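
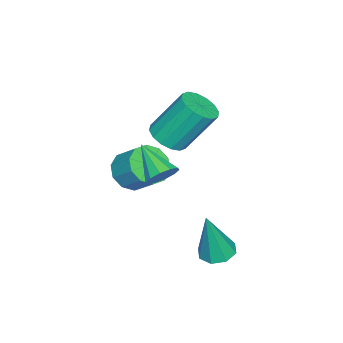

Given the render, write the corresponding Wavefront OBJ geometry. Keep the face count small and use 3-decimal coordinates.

v -1.17 0.01 -0.673
v -0.457 0.446 -0.758
v -0.916 1.545 1.007
v -1.63 1.11 1.093
v -0.755 0.674 -0.978
v -1.215 1.773 0.788
v -1.164 0.724 -1.116
v -1.624 1.823 0.65
v -1.575 0.583 -1.135
v -2.035 1.683 0.631
v -1.878 0.289 -1.03
v -2.337 1.388 0.735
v -1.99 -0.08 -0.83
v -2.45 1.019 0.936
v -1.884 -0.425 -0.587
v -2.343 0.674 1.178
v -1.585 -0.653 -0.368
v -2.045 0.446 1.398
v -1.176 -0.703 -0.23
v -1.636 0.396 1.536
v -0.765 -0.563 -0.211
v -1.225 0.537 1.555
v -0.463 -0.268 -0.315
v -0.922 0.831 1.45
v -0.35 0.101 -0.516
v -0.81 1.2 1.25
v 1.545 1.024 -0.732
v 2.007 1.132 -0.231
v 0.835 -0.144 0.172
v 1.674 1.389 -0.161
v 1.292 1.506 -0.309
v 1.006 1.44 -0.618
v 0.927 1.215 -0.972
v 1.083 0.917 -1.234
v 1.416 0.66 -1.304
v 1.798 0.542 -1.156
v 2.084 0.609 -0.847
v 2.164 0.834 -0.493
v -1.401 -1.624 -3.25
v -0.839 -1.227 -3.875
v -0.537 -0.3 -3.016
v -1.099 -0.696 -2.39
v -1.363 -0.999 -3.938
v -1.06 -0.072 -3.078
v -1.901 -1.01 -3.737
v -1.599 -0.082 -2.878
v -2.249 -1.255 -3.35
v -1.947 -0.327 -2.491
v -2.272 -1.641 -2.925
v -1.97 -0.713 -2.066
v -1.963 -2.02 -2.624
v -1.661 -1.093 -1.765
v -1.44 -2.248 -2.562
v -1.137 -1.321 -1.702
v -0.901 -2.238 -2.762
v -0.599 -1.31 -1.903
v -0.553 -1.993 -3.149
v -0.251 -1.065 -2.29
v -0.53 -1.607 -3.574
v -0.228 -0.679 -2.715
v 1.527 3.157 -4.194
v 2.236 3.218 -4.356
v 2.033 2.923 -2.066
v 1.999 3.711 -4.245
v 1.486 3.88 -4.105
v 0.996 3.626 -4.016
v 0.818 3.097 -4.032
v 1.054 2.603 -4.143
v 1.568 2.434 -4.283
v 2.057 2.688 -4.372
f 2 1 5
f 2 5 3
f 3 5 6
f 3 6 4
f 5 1 7
f 5 7 6
f 6 7 8
f 6 8 4
f 7 1 9
f 7 9 8
f 8 9 10
f 8 10 4
f 9 1 11
f 9 11 10
f 10 11 12
f 10 12 4
f 11 1 13
f 11 13 12
f 12 13 14
f 12 14 4
f 13 1 15
f 13 15 14
f 14 15 16
f 14 16 4
f 15 1 17
f 15 17 16
f 16 17 18
f 16 18 4
f 17 1 19
f 17 19 18
f 18 19 20
f 18 20 4
f 19 1 21
f 19 21 20
f 20 21 22
f 20 22 4
f 21 1 23
f 21 23 22
f 22 23 24
f 22 24 4
f 23 1 25
f 23 25 24
f 24 25 26
f 24 26 4
f 25 1 2
f 25 2 26
f 26 2 3
f 26 3 4
f 28 27 30
f 28 30 29
f 30 27 31
f 30 31 29
f 31 27 32
f 31 32 29
f 32 27 33
f 32 33 29
f 33 27 34
f 33 34 29
f 34 27 35
f 34 35 29
f 35 27 36
f 35 36 29
f 36 27 37
f 36 37 29
f 37 27 38
f 37 38 29
f 38 27 28
f 38 28 29
f 40 39 43
f 40 43 41
f 41 43 44
f 41 44 42
f 43 39 45
f 43 45 44
f 44 45 46
f 44 46 42
f 45 39 47
f 45 47 46
f 46 47 48
f 46 48 42
f 47 39 49
f 47 49 48
f 48 49 50
f 48 50 42
f 49 39 51
f 49 51 50
f 50 51 52
f 50 52 42
f 51 39 53
f 51 53 52
f 52 53 54
f 52 54 42
f 53 39 55
f 53 55 54
f 54 55 56
f 54 56 42
f 55 39 57
f 55 57 56
f 56 57 58
f 56 58 42
f 57 39 59
f 57 59 58
f 58 59 60
f 58 60 42
f 59 39 40
f 59 40 60
f 60 40 41
f 60 41 42
f 62 61 64
f 62 64 63
f 64 61 65
f 64 65 63
f 65 61 66
f 65 66 63
f 66 61 67
f 66 67 63
f 67 61 68
f 67 68 63
f 68 61 69
f 68 69 63
f 69 61 70
f 69 70 63
f 70 61 62
f 70 62 63



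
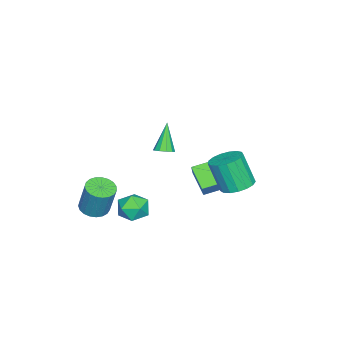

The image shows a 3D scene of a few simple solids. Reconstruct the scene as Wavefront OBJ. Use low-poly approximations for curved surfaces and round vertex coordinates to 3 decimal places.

v -0.392 0.425 -3.824
v -1.375 -0.513 -3.099
v -1.583 2.065 -3.315
v -2.565 1.127 -2.59
v 0.105 0.533 -3.01
v -0.877 -0.405 -2.285
v -1.085 2.173 -2.501
v -2.068 1.235 -1.776
v 1.706 -0.839 0.478
v 2.061 -1.19 0.656
v 0.814 -1.021 1.902
v 2.156 -0.892 0.753
v 2.079 -0.573 0.746
v 1.859 -0.357 0.636
v 1.581 -0.324 0.466
v 1.351 -0.488 0.3
v 1.256 -0.786 0.203
v 1.333 -1.104 0.211
v 1.553 -1.321 0.321
v 1.831 -1.354 0.491
v 1.108 2.716 -1.504
v 2.005 2.649 -1.459
v 1.868 1.956 0.229
v 0.972 2.024 0.184
v 1.923 3.043 -1.304
v 1.786 2.35 0.384
v 1.655 3.361 -1.195
v 1.518 2.669 0.493
v 1.261 3.532 -1.157
v 1.124 2.84 0.531
v 0.833 3.517 -1.198
v 0.696 2.824 0.49
v 0.467 3.317 -1.31
v 0.331 2.625 0.379
v 0.249 2.98 -1.465
v 0.112 2.288 0.223
v 0.227 2.583 -1.63
v 0.091 1.89 0.058
v 0.408 2.216 -1.766
v 0.271 1.524 -0.078
v 0.748 1.964 -1.842
v 0.612 1.271 -0.154
v 1.172 1.884 -1.84
v 1.035 1.191 -0.152
v 1.58 1.995 -1.762
v 1.444 1.302 -0.074
v 1.881 2.271 -1.624
v 1.744 1.578 0.064
v 2.683 -1.276 -3.652
v 3.17 -1.505 -2.912
v 2.15 -2.655 -3.728
v 2.637 -2.884 -2.988
v 1.928 -2.311 -2.91
v 2.258 -1.459 -2.863
v 3.062 -2.701 -3.777
v 3.392 -1.849 -3.73
v 3.404 -2.386 -2.989
v 2.703 -2.145 -2.454
v 2.617 -2.015 -4.186
v 1.916 -1.774 -3.651
v 3.297 -3.859 -3.3
v 4.058 -3.765 -3.443
v 4.324 -3.268 -1.702
v 3.563 -3.361 -1.56
v 3.941 -3.471 -3.51
v 4.206 -2.973 -1.769
v 3.712 -3.243 -3.54
v 3.977 -2.745 -1.799
v 3.411 -3.122 -3.529
v 3.677 -2.624 -1.788
v 3.091 -3.128 -3.478
v 3.356 -2.63 -1.737
v 2.806 -3.26 -3.397
v 3.072 -2.763 -1.656
v 2.607 -3.497 -3.299
v 2.872 -2.999 -1.558
v 2.526 -3.795 -3.201
v 2.792 -3.298 -1.46
v 2.579 -4.105 -3.121
v 2.845 -3.607 -1.38
v 2.757 -4.372 -3.071
v 3.022 -3.874 -1.33
v 3.027 -4.55 -3.062
v 3.293 -4.053 -1.321
v 3.345 -4.609 -3.093
v 3.61 -4.112 -1.352
v 3.654 -4.538 -3.161
v 3.919 -4.041 -1.42
v 3.901 -4.35 -3.252
v 4.167 -3.852 -1.511
v 4.045 -4.076 -3.352
v 4.31 -3.579 -1.611
f 2 4 1
f 5 2 1
f 1 4 3
f 3 5 1
f 2 8 4
f 6 2 5
f 6 8 2
f 4 8 3
f 7 5 3
f 3 8 7
f 7 6 5
f 8 6 7
f 10 9 12
f 10 12 11
f 12 9 13
f 12 13 11
f 13 9 14
f 13 14 11
f 14 9 15
f 14 15 11
f 15 9 16
f 15 16 11
f 16 9 17
f 16 17 11
f 17 9 18
f 17 18 11
f 18 9 19
f 18 19 11
f 19 9 20
f 19 20 11
f 20 9 10
f 20 10 11
f 22 21 25
f 22 25 23
f 23 25 26
f 23 26 24
f 25 21 27
f 25 27 26
f 26 27 28
f 26 28 24
f 27 21 29
f 27 29 28
f 28 29 30
f 28 30 24
f 29 21 31
f 29 31 30
f 30 31 32
f 30 32 24
f 31 21 33
f 31 33 32
f 32 33 34
f 32 34 24
f 33 21 35
f 33 35 34
f 34 35 36
f 34 36 24
f 35 21 37
f 35 37 36
f 36 37 38
f 36 38 24
f 37 21 39
f 37 39 38
f 38 39 40
f 38 40 24
f 39 21 41
f 39 41 40
f 40 41 42
f 40 42 24
f 41 21 43
f 41 43 42
f 42 43 44
f 42 44 24
f 43 21 45
f 43 45 44
f 44 45 46
f 44 46 24
f 45 21 47
f 45 47 46
f 46 47 48
f 46 48 24
f 47 21 22
f 47 22 48
f 48 22 23
f 48 23 24
f 49 60 54
f 49 54 50
f 49 50 56
f 49 56 59
f 49 59 60
f 50 54 58
f 54 60 53
f 60 59 51
f 59 56 55
f 56 50 57
f 52 58 53
f 52 53 51
f 52 51 55
f 52 55 57
f 52 57 58
f 53 58 54
f 51 53 60
f 55 51 59
f 57 55 56
f 58 57 50
f 62 61 65
f 62 65 63
f 63 65 66
f 63 66 64
f 65 61 67
f 65 67 66
f 66 67 68
f 66 68 64
f 67 61 69
f 67 69 68
f 68 69 70
f 68 70 64
f 69 61 71
f 69 71 70
f 70 71 72
f 70 72 64
f 71 61 73
f 71 73 72
f 72 73 74
f 72 74 64
f 73 61 75
f 73 75 74
f 74 75 76
f 74 76 64
f 75 61 77
f 75 77 76
f 76 77 78
f 76 78 64
f 77 61 79
f 77 79 78
f 78 79 80
f 78 80 64
f 79 61 81
f 79 81 80
f 80 81 82
f 80 82 64
f 81 61 83
f 81 83 82
f 82 83 84
f 82 84 64
f 83 61 85
f 83 85 84
f 84 85 86
f 84 86 64
f 85 61 87
f 85 87 86
f 86 87 88
f 86 88 64
f 87 61 89
f 87 89 88
f 88 89 90
f 88 90 64
f 89 61 91
f 89 91 90
f 90 91 92
f 90 92 64
f 91 61 62
f 91 62 92
f 92 62 63
f 92 63 64



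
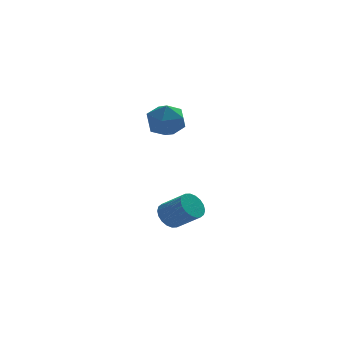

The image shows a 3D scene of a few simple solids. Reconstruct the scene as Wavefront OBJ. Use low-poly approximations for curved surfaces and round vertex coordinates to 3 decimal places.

v -2.832 -0.761 -2.085
v -2.616 -1.083 -2.594
v -1.872 -1.801 -1.824
v -2.088 -1.479 -1.315
v -2.431 -0.867 -2.572
v -1.687 -1.586 -1.802
v -2.326 -0.631 -2.454
v -1.581 -1.349 -1.684
v -2.32 -0.42 -2.262
v -1.576 -1.139 -1.492
v -2.416 -0.277 -2.036
v -1.672 -0.995 -1.266
v -2.595 -0.229 -1.819
v -1.85 -0.948 -1.049
v -2.82 -0.287 -1.655
v -2.076 -1.006 -0.885
v -3.048 -0.439 -1.576
v -2.304 -1.157 -0.806
v -3.233 -0.654 -1.598
v -2.489 -1.373 -0.828
v -3.339 -0.891 -1.716
v -2.594 -1.609 -0.946
v -3.344 -1.101 -1.908
v -2.6 -1.82 -1.138
v -3.248 -1.245 -2.134
v -2.504 -1.963 -1.364
v -3.07 -1.292 -2.351
v -2.325 -2.011 -1.581
v -2.844 -1.234 -2.515
v -2.1 -1.953 -1.745
v -2.607 0.038 2.69
v -2.282 -0.407 3.367
v -3.598 -0.953 2.513
v -3.273 -1.398 3.19
v -3.675 -0.634 3.322
v -3.063 -0.022 3.431
v -2.817 -1.338 2.449
v -2.205 -0.726 2.558
v -2.412 -1.257 3.218
v -2.943 -0.823 3.758
v -2.937 -0.537 2.122
v -3.468 -0.103 2.662
f 2 1 5
f 2 5 3
f 3 5 6
f 3 6 4
f 5 1 7
f 5 7 6
f 6 7 8
f 6 8 4
f 7 1 9
f 7 9 8
f 8 9 10
f 8 10 4
f 9 1 11
f 9 11 10
f 10 11 12
f 10 12 4
f 11 1 13
f 11 13 12
f 12 13 14
f 12 14 4
f 13 1 15
f 13 15 14
f 14 15 16
f 14 16 4
f 15 1 17
f 15 17 16
f 16 17 18
f 16 18 4
f 17 1 19
f 17 19 18
f 18 19 20
f 18 20 4
f 19 1 21
f 19 21 20
f 20 21 22
f 20 22 4
f 21 1 23
f 21 23 22
f 22 23 24
f 22 24 4
f 23 1 25
f 23 25 24
f 24 25 26
f 24 26 4
f 25 1 27
f 25 27 26
f 26 27 28
f 26 28 4
f 27 1 29
f 27 29 28
f 28 29 30
f 28 30 4
f 29 1 2
f 29 2 30
f 30 2 3
f 30 3 4
f 31 42 36
f 31 36 32
f 31 32 38
f 31 38 41
f 31 41 42
f 32 36 40
f 36 42 35
f 42 41 33
f 41 38 37
f 38 32 39
f 34 40 35
f 34 35 33
f 34 33 37
f 34 37 39
f 34 39 40
f 35 40 36
f 33 35 42
f 37 33 41
f 39 37 38
f 40 39 32



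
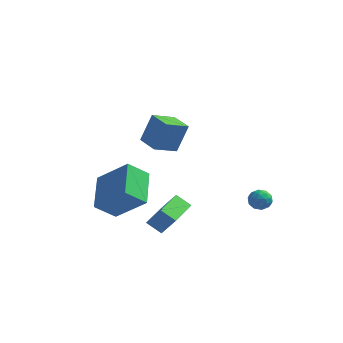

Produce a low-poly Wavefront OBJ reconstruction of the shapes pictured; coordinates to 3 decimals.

v -3.207 -0.023 2.909
v -2.772 0.354 4.455
v -2.526 1.028 2.461
v -2.091 1.405 4.007
v -2.169 -0.745 2.793
v -1.734 -0.368 4.339
v -1.488 0.306 2.345
v -1.053 0.683 3.891
v -1.756 -2.538 -1.107
v -1.038 -2.547 -0.134
v -1.829 -0.601 -1.036
v -1.111 -0.61 -0.062
v -1.009 -2.49 -1.658
v -0.291 -2.499 -0.684
v -1.082 -0.553 -1.586
v -0.364 -0.562 -0.613
v -3.153 -1.831 0.223
v -3.839 -0.079 1.22
v -4.824 -1.728 -1.109
v -5.511 0.024 -0.112
v -2.409 -1.044 -0.648
v -3.096 0.708 0.349
v -4.081 -0.941 -1.98
v -4.767 0.811 -0.983
v 1.669 3.358 -1.669
v 2.023 3.298 -1.138
v 1.457 2.342 -1.642
v 1.811 2.282 -1.111
v 1.255 2.602 -1.091
v 1.386 3.229 -1.108
v 2.094 2.411 -1.672
v 2.225 3.038 -1.689
v 2.286 2.712 -1.14
v 1.768 2.83 -0.781
v 1.712 2.81 -1.999
v 1.194 2.928 -1.64
v 1.865 3.417 -1.406
v 1.615 2.223 -1.374
v 1.288 2.411 -1.363
v 1.497 2.375 -1.05
v 1.49 3.377 -1.388
v 1.699 3.341 -1.076
v 1.247 2.932 -1.049
v 1.781 2.299 -1.704
v 1.99 2.263 -1.392
v 1.983 3.265 -1.73
v 2.192 3.229 -1.417
v 2.233 2.708 -1.731
v 2.227 3.038 -1.095
v 2.103 2.441 -1.079
v 2.269 2.516 -1.409
v 2.346 2.885 -1.418
v 1.923 3.107 -0.884
v 1.798 2.51 -0.868
v 1.471 2.698 -0.856
v 1.548 3.067 -0.866
v 2.077 2.763 -0.885
v 1.682 3.13 -1.912
v 1.557 2.533 -1.896
v 1.932 2.573 -1.914
v 2.009 2.942 -1.924
v 1.377 3.199 -1.701
v 1.253 2.602 -1.685
v 1.134 2.755 -1.362
v 1.211 3.124 -1.371
v 1.403 2.877 -1.895
f 2 4 1
f 5 2 1
f 1 4 3
f 3 5 1
f 2 8 4
f 6 2 5
f 6 8 2
f 4 8 3
f 7 5 3
f 3 8 7
f 7 6 5
f 8 6 7
f 10 12 9
f 13 10 9
f 9 12 11
f 11 13 9
f 10 16 12
f 14 10 13
f 14 16 10
f 12 16 11
f 15 13 11
f 11 16 15
f 15 14 13
f 16 14 15
f 18 20 17
f 21 18 17
f 17 20 19
f 19 21 17
f 18 24 20
f 22 18 21
f 22 24 18
f 20 24 19
f 23 21 19
f 19 24 23
f 23 22 21
f 24 22 23
f 25 62 41
f 62 36 65
f 41 65 30
f 62 65 41
f 25 41 37
f 41 30 42
f 37 42 26
f 41 42 37
f 25 37 46
f 37 26 47
f 46 47 32
f 37 47 46
f 25 46 58
f 46 32 61
f 58 61 35
f 46 61 58
f 25 58 62
f 58 35 66
f 62 66 36
f 58 66 62
f 26 42 53
f 42 30 56
f 53 56 34
f 42 56 53
f 30 65 43
f 65 36 64
f 43 64 29
f 65 64 43
f 36 66 63
f 66 35 59
f 63 59 27
f 66 59 63
f 35 61 60
f 61 32 48
f 60 48 31
f 61 48 60
f 32 47 52
f 47 26 49
f 52 49 33
f 47 49 52
f 28 54 40
f 54 34 55
f 40 55 29
f 54 55 40
f 28 40 38
f 40 29 39
f 38 39 27
f 40 39 38
f 28 38 45
f 38 27 44
f 45 44 31
f 38 44 45
f 28 45 50
f 45 31 51
f 50 51 33
f 45 51 50
f 28 50 54
f 50 33 57
f 54 57 34
f 50 57 54
f 29 55 43
f 55 34 56
f 43 56 30
f 55 56 43
f 27 39 63
f 39 29 64
f 63 64 36
f 39 64 63
f 31 44 60
f 44 27 59
f 60 59 35
f 44 59 60
f 33 51 52
f 51 31 48
f 52 48 32
f 51 48 52
f 34 57 53
f 57 33 49
f 53 49 26
f 57 49 53



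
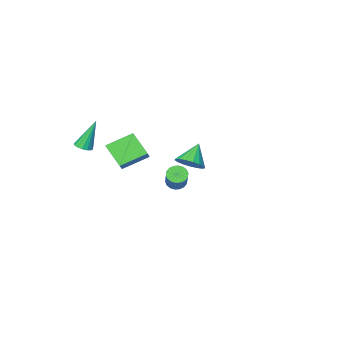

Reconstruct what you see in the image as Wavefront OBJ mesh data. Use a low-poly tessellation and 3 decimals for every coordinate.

v 4.051 -3.812 0.943
v 4.41 -4.116 1.113
v 3.409 -3.628 2.637
v 4.512 -3.879 1.126
v 4.491 -3.624 1.09
v 4.351 -3.419 1.015
v 4.132 -3.319 0.921
v 3.891 -3.351 0.833
v 3.692 -3.507 0.774
v 3.59 -3.745 0.761
v 3.612 -4 0.797
v 3.751 -4.205 0.872
v 3.97 -4.305 0.966
v 4.211 -4.272 1.054
v 2.672 -3.788 0.391
v 1.319 -3.379 1.051
v 2.52 -2.696 -0.596
v 1.167 -2.287 0.064
v 3.233 -3.073 1.096
v 1.88 -2.664 1.756
v 3.081 -1.981 0.109
v 1.728 -1.572 0.769
v 2.587 2.334 0.893
v 3.061 2.249 0.698
v 3.747 3.382 1.872
v 3.273 3.466 2.067
v 2.985 2.427 0.571
v 3.671 3.559 1.745
v 2.829 2.586 0.508
v 3.515 3.719 1.682
v 2.626 2.695 0.521
v 3.312 3.828 1.696
v 2.414 2.733 0.608
v 3.1 3.866 1.782
v 2.237 2.692 0.752
v 2.924 3.825 1.926
v 2.13 2.579 0.923
v 2.816 3.712 2.097
v 2.113 2.418 1.088
v 2.799 3.551 2.262
v 2.189 2.241 1.215
v 2.875 3.373 2.389
v 2.345 2.081 1.278
v 3.031 3.214 2.452
v 2.548 1.972 1.264
v 3.234 3.105 2.439
v 2.76 1.934 1.178
v 3.446 3.067 2.352
v 2.936 1.975 1.034
v 3.623 3.108 2.208
v 3.044 2.088 0.863
v 3.73 3.221 2.037
v -1.77 -3.114 -1.668
v -1.275 -3.768 -1.542
v -2.63 -3.566 -0.632
v -1.128 -3.489 -1.299
v -1.129 -3.125 -1.141
v -1.277 -2.758 -1.104
v -1.538 -2.473 -1.196
v -1.852 -2.334 -1.396
v -2.147 -2.375 -1.659
v -2.356 -2.585 -1.923
v -2.431 -2.916 -2.13
v -2.354 -3.292 -2.23
v -2.144 -3.628 -2.202
v -1.848 -3.846 -2.052
v -1.534 -3.897 -1.813
f 2 1 4
f 2 4 3
f 4 1 5
f 4 5 3
f 5 1 6
f 5 6 3
f 6 1 7
f 6 7 3
f 7 1 8
f 7 8 3
f 8 1 9
f 8 9 3
f 9 1 10
f 9 10 3
f 10 1 11
f 10 11 3
f 11 1 12
f 11 12 3
f 12 1 13
f 12 13 3
f 13 1 14
f 13 14 3
f 14 1 2
f 14 2 3
f 16 18 15
f 19 16 15
f 15 18 17
f 17 19 15
f 16 22 18
f 20 16 19
f 20 22 16
f 18 22 17
f 21 19 17
f 17 22 21
f 21 20 19
f 22 20 21
f 24 23 27
f 24 27 25
f 25 27 28
f 25 28 26
f 27 23 29
f 27 29 28
f 28 29 30
f 28 30 26
f 29 23 31
f 29 31 30
f 30 31 32
f 30 32 26
f 31 23 33
f 31 33 32
f 32 33 34
f 32 34 26
f 33 23 35
f 33 35 34
f 34 35 36
f 34 36 26
f 35 23 37
f 35 37 36
f 36 37 38
f 36 38 26
f 37 23 39
f 37 39 38
f 38 39 40
f 38 40 26
f 39 23 41
f 39 41 40
f 40 41 42
f 40 42 26
f 41 23 43
f 41 43 42
f 42 43 44
f 42 44 26
f 43 23 45
f 43 45 44
f 44 45 46
f 44 46 26
f 45 23 47
f 45 47 46
f 46 47 48
f 46 48 26
f 47 23 49
f 47 49 48
f 48 49 50
f 48 50 26
f 49 23 51
f 49 51 50
f 50 51 52
f 50 52 26
f 51 23 24
f 51 24 52
f 52 24 25
f 52 25 26
f 54 53 56
f 54 56 55
f 56 53 57
f 56 57 55
f 57 53 58
f 57 58 55
f 58 53 59
f 58 59 55
f 59 53 60
f 59 60 55
f 60 53 61
f 60 61 55
f 61 53 62
f 61 62 55
f 62 53 63
f 62 63 55
f 63 53 64
f 63 64 55
f 64 53 65
f 64 65 55
f 65 53 66
f 65 66 55
f 66 53 67
f 66 67 55
f 67 53 54
f 67 54 55



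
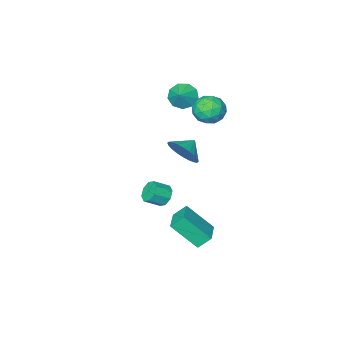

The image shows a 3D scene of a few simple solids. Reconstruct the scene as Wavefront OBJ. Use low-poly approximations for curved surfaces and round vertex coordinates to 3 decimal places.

v -2.007 -1.696 3.281
v -1.691 -1.28 2.573
v -1.333 -1.124 3.919
v -2.16 -0.978 2.797
v -2.558 -1.011 3.248
v -2.698 -1.365 3.714
v -2.514 -1.874 3.978
v -2.093 -2.3 3.916
v -1.632 -2.443 3.557
v -1.346 -2.237 3.069
v -1.369 -1.778 2.68
v -2.301 -2.115 -1.763
v -1.748 -2.359 -0.844
v -3.259 -2.305 -1.237
v -1.806 -1.936 -0.797
v -1.939 -1.541 -0.898
v -2.127 -1.233 -1.13
v -2.342 -1.059 -1.458
v -2.551 -1.046 -1.833
v -2.721 -1.196 -2.197
v -2.828 -1.486 -2.496
v -2.854 -1.871 -2.682
v -2.796 -2.294 -2.729
v -2.663 -2.689 -2.629
v -2.474 -2.997 -2.397
v -2.259 -3.171 -2.068
v -2.051 -3.184 -1.693
v -1.88 -3.034 -1.329
v -1.774 -2.744 -1.031
v -0.254 2.43 -5.11
v 0.741 1.276 -3.636
v -0.872 2.822 -4.386
v 0.123 1.669 -2.911
v 0.717 3.551 -4.889
v 1.712 2.398 -3.414
v 0.099 3.944 -4.164
v 1.094 2.79 -2.69
v -3.699 0.038 2.291
v -2.859 0.09 1.714
v -2.961 -1.07 3.266
v -2.121 -1.018 2.689
v -2.393 -0.222 3.266
v -2.849 0.462 2.663
v -2.971 -1.442 2.317
v -3.427 -0.758 1.714
v -2.409 -0.826 1.73
v -2.052 -0.071 2.317
v -3.768 -0.909 2.663
v -3.411 -0.154 3.25
v -3.344 0.161 1.917
v -2.476 -1.141 3.063
v -2.636 -0.673 3.402
v -2.143 -0.643 3.063
v -3.338 0.38 2.475
v -2.844 0.411 2.136
v -2.571 0.227 3.048
v -2.976 -1.391 2.844
v -2.482 -1.36 2.505
v -3.677 -0.337 1.917
v -3.184 -0.307 1.578
v -3.249 -1.207 1.932
v -2.586 -0.347 1.587
v -2.152 -0.998 2.161
v -2.651 -1.247 1.942
v -2.919 -0.845 1.587
v -2.376 0.097 1.932
v -1.942 -0.555 2.505
v -2.102 -0.087 2.844
v -2.37 0.316 2.49
v -2.111 -0.441 1.941
v -3.878 -0.425 2.475
v -3.444 -1.077 3.048
v -3.45 -1.296 2.49
v -3.718 -0.893 2.136
v -3.668 0.018 2.819
v -3.234 -0.633 3.393
v -2.901 -0.135 3.393
v -3.169 0.267 3.038
v -3.709 -0.539 3.039
v 2.496 3.042 -0.159
v 2.901 3.155 -0.706
v 3.708 2.872 -0.169
v 3.304 2.758 0.379
v 2.848 3.583 -0.402
v 3.655 3.3 0.135
v 2.59 3.694 0.045
v 3.397 3.411 0.582
v 2.277 3.423 0.373
v 3.084 3.14 0.91
v 2.092 2.928 0.389
v 2.899 2.645 0.926
v 2.145 2.5 0.085
v 2.952 2.217 0.622
v 2.403 2.389 -0.362
v 3.21 2.106 0.175
v 2.716 2.66 -0.69
v 3.523 2.377 -0.153
f 2 1 4
f 2 4 3
f 4 1 5
f 4 5 3
f 5 1 6
f 5 6 3
f 6 1 7
f 6 7 3
f 7 1 8
f 7 8 3
f 8 1 9
f 8 9 3
f 9 1 10
f 9 10 3
f 10 1 11
f 10 11 3
f 11 1 2
f 11 2 3
f 13 12 15
f 13 15 14
f 15 12 16
f 15 16 14
f 16 12 17
f 16 17 14
f 17 12 18
f 17 18 14
f 18 12 19
f 18 19 14
f 19 12 20
f 19 20 14
f 20 12 21
f 20 21 14
f 21 12 22
f 21 22 14
f 22 12 23
f 22 23 14
f 23 12 24
f 23 24 14
f 24 12 25
f 24 25 14
f 25 12 26
f 25 26 14
f 26 12 27
f 26 27 14
f 27 12 28
f 27 28 14
f 28 12 29
f 28 29 14
f 29 12 13
f 29 13 14
f 31 33 30
f 34 31 30
f 30 33 32
f 32 34 30
f 31 37 33
f 35 31 34
f 35 37 31
f 33 37 32
f 36 34 32
f 32 37 36
f 36 35 34
f 37 35 36
f 38 75 54
f 75 49 78
f 54 78 43
f 75 78 54
f 38 54 50
f 54 43 55
f 50 55 39
f 54 55 50
f 38 50 59
f 50 39 60
f 59 60 45
f 50 60 59
f 38 59 71
f 59 45 74
f 71 74 48
f 59 74 71
f 38 71 75
f 71 48 79
f 75 79 49
f 71 79 75
f 39 55 66
f 55 43 69
f 66 69 47
f 55 69 66
f 43 78 56
f 78 49 77
f 56 77 42
f 78 77 56
f 49 79 76
f 79 48 72
f 76 72 40
f 79 72 76
f 48 74 73
f 74 45 61
f 73 61 44
f 74 61 73
f 45 60 65
f 60 39 62
f 65 62 46
f 60 62 65
f 41 67 53
f 67 47 68
f 53 68 42
f 67 68 53
f 41 53 51
f 53 42 52
f 51 52 40
f 53 52 51
f 41 51 58
f 51 40 57
f 58 57 44
f 51 57 58
f 41 58 63
f 58 44 64
f 63 64 46
f 58 64 63
f 41 63 67
f 63 46 70
f 67 70 47
f 63 70 67
f 42 68 56
f 68 47 69
f 56 69 43
f 68 69 56
f 40 52 76
f 52 42 77
f 76 77 49
f 52 77 76
f 44 57 73
f 57 40 72
f 73 72 48
f 57 72 73
f 46 64 65
f 64 44 61
f 65 61 45
f 64 61 65
f 47 70 66
f 70 46 62
f 66 62 39
f 70 62 66
f 81 80 84
f 81 84 82
f 82 84 85
f 82 85 83
f 84 80 86
f 84 86 85
f 85 86 87
f 85 87 83
f 86 80 88
f 86 88 87
f 87 88 89
f 87 89 83
f 88 80 90
f 88 90 89
f 89 90 91
f 89 91 83
f 90 80 92
f 90 92 91
f 91 92 93
f 91 93 83
f 92 80 94
f 92 94 93
f 93 94 95
f 93 95 83
f 94 80 96
f 94 96 95
f 95 96 97
f 95 97 83
f 96 80 81
f 96 81 97
f 97 81 82
f 97 82 83



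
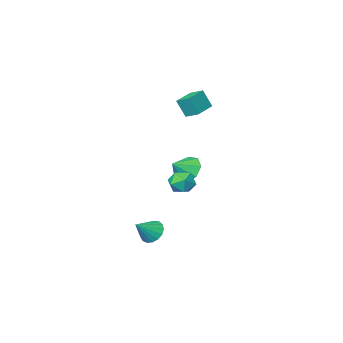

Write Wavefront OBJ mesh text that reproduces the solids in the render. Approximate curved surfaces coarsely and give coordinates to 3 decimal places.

v 0.762 0.576 -3.698
v 1.201 0.821 -4.307
v 1.858 0.744 -2.842
v 1.047 1.139 -4.173
v 0.828 1.328 -3.93
v 0.594 1.345 -3.633
v 0.398 1.186 -3.352
v 0.286 0.887 -3.149
v 0.283 0.517 -3.072
v 0.39 0.16 -3.139
v 0.582 -0.101 -3.333
v 0.815 -0.208 -3.611
v 1.036 -0.134 -3.909
v 1.195 0.102 -4.158
v 1.254 0.446 -4.302
v -0.215 2.21 -0.356
v 0.303 1.736 0.107
v -1.263 1.424 0.013
v -0.745 0.95 0.476
v -0.917 1.739 0.711
v -0.269 2.225 0.484
v -0.691 0.935 -0.364
v -0.043 1.421 -0.591
v 0.009 0.948 0.102
v -0.13 1.445 0.767
v -0.83 1.715 -0.647
v -0.969 2.212 0.018
v -4.471 -3.147 3.169
v -4.106 -3.526 4.293
v -4.775 -2.339 3.54
v -4.41 -2.717 4.664
v -3.23 -2.583 2.956
v -2.865 -2.961 4.08
v -3.534 -1.774 3.327
v -3.169 -2.153 4.451
v -2.427 -1.07 -0.394
v -1.857 -1.216 -1.203
v -1.433 -1.01 0.294
v -1.993 -0.474 -1.071
v -2.383 -0.082 -0.542
v -2.799 -0.268 0.073
v -2.996 -0.924 0.414
v -2.86 -1.665 0.282
v -2.47 -2.058 -0.247
v -2.054 -1.872 -0.862
f 2 1 4
f 2 4 3
f 4 1 5
f 4 5 3
f 5 1 6
f 5 6 3
f 6 1 7
f 6 7 3
f 7 1 8
f 7 8 3
f 8 1 9
f 8 9 3
f 9 1 10
f 9 10 3
f 10 1 11
f 10 11 3
f 11 1 12
f 11 12 3
f 12 1 13
f 12 13 3
f 13 1 14
f 13 14 3
f 14 1 15
f 14 15 3
f 15 1 2
f 15 2 3
f 16 27 21
f 16 21 17
f 16 17 23
f 16 23 26
f 16 26 27
f 17 21 25
f 21 27 20
f 27 26 18
f 26 23 22
f 23 17 24
f 19 25 20
f 19 20 18
f 19 18 22
f 19 22 24
f 19 24 25
f 20 25 21
f 18 20 27
f 22 18 26
f 24 22 23
f 25 24 17
f 29 31 28
f 32 29 28
f 28 31 30
f 30 32 28
f 29 35 31
f 33 29 32
f 33 35 29
f 31 35 30
f 34 32 30
f 30 35 34
f 34 33 32
f 35 33 34
f 37 36 39
f 37 39 38
f 39 36 40
f 39 40 38
f 40 36 41
f 40 41 38
f 41 36 42
f 41 42 38
f 42 36 43
f 42 43 38
f 43 36 44
f 43 44 38
f 44 36 45
f 44 45 38
f 45 36 37
f 45 37 38



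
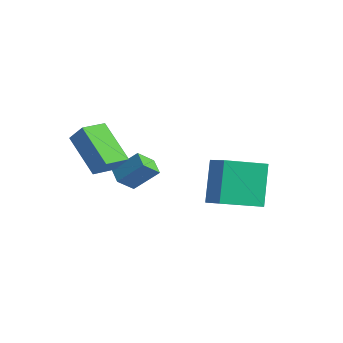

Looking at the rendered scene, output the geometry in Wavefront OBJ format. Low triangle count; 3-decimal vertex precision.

v -0.381 -1.869 -3.519
v -0.432 -2.652 -2.837
v 0.298 -1.098 -2.584
v 0.247 -1.881 -1.901
v 0.333 -2.159 -3.799
v 0.282 -2.942 -3.116
v 1.012 -1.388 -2.863
v 0.961 -2.171 -2.181
v -0.111 -3.822 -2.546
v -1.735 -3.719 -1.234
v -0.178 -2.657 -2.721
v -1.801 -2.554 -1.409
v 0.541 -3.666 -1.751
v -1.082 -3.563 -0.439
v 0.475 -2.501 -1.926
v -1.149 -2.398 -0.614
v 1.217 1.042 -2.924
v 2.338 0.802 -2.377
v 1.872 2.81 -3.493
v 2.993 2.57 -2.946
v 1.927 0.19 -4.754
v 3.048 -0.05 -4.207
v 2.582 1.958 -5.323
v 3.703 1.718 -4.776
f 2 4 1
f 5 2 1
f 1 4 3
f 3 5 1
f 2 8 4
f 6 2 5
f 6 8 2
f 4 8 3
f 7 5 3
f 3 8 7
f 7 6 5
f 8 6 7
f 10 12 9
f 13 10 9
f 9 12 11
f 11 13 9
f 10 16 12
f 14 10 13
f 14 16 10
f 12 16 11
f 15 13 11
f 11 16 15
f 15 14 13
f 16 14 15
f 18 20 17
f 21 18 17
f 17 20 19
f 19 21 17
f 18 24 20
f 22 18 21
f 22 24 18
f 20 24 19
f 23 21 19
f 19 24 23
f 23 22 21
f 24 22 23



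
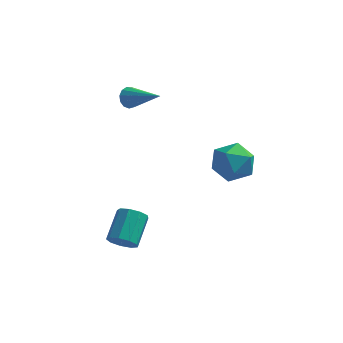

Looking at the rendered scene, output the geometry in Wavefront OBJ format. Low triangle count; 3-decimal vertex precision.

v -2.751 3.114 3.072
v -2.381 3.374 2.605
v -0.989 2.286 4.008
v -2.403 3.625 2.87
v -2.536 3.714 3.199
v -2.737 3.613 3.488
v -2.943 3.354 3.645
v -3.087 3.018 3.62
v -3.125 2.713 3.421
v -3.044 2.535 3.111
v -2.87 2.542 2.789
v -2.658 2.73 2.556
v -2.476 3.04 2.488
v 2.439 4.189 -0.094
v 3.232 4.357 -1.047
v 1.468 2.763 -1.153
v 2.261 2.931 -2.106
v 2.665 2.414 -1.041
v 3.264 3.295 -0.386
v 1.436 3.825 -1.814
v 2.035 4.706 -1.159
v 2.612 4.132 -2.11
v 3.371 3.26 -1.632
v 1.329 3.86 -0.568
v 2.088 2.988 -0.09
v -1.666 -2.335 -3.381
v -0.958 -2.184 -3.698
v -0.827 -0.694 -2.696
v -1.534 -0.845 -2.379
v -1.346 -1.952 -3.993
v -1.215 -0.462 -2.992
v -1.884 -1.898 -4.002
v -1.753 -0.408 -3
v -2.319 -2.049 -3.72
v -2.188 -0.559 -2.719
v -2.449 -2.334 -3.279
v -2.318 -0.844 -2.278
v -2.212 -2.619 -2.886
v -2.081 -1.129 -1.885
v -1.719 -2.771 -2.724
v -1.588 -1.281 -1.723
v -1.202 -2.719 -2.87
v -1.07 -1.229 -1.868
v -0.901 -2.487 -3.254
v -0.77 -0.997 -2.253
f 2 1 4
f 2 4 3
f 4 1 5
f 4 5 3
f 5 1 6
f 5 6 3
f 6 1 7
f 6 7 3
f 7 1 8
f 7 8 3
f 8 1 9
f 8 9 3
f 9 1 10
f 9 10 3
f 10 1 11
f 10 11 3
f 11 1 12
f 11 12 3
f 12 1 13
f 12 13 3
f 13 1 2
f 13 2 3
f 14 25 19
f 14 19 15
f 14 15 21
f 14 21 24
f 14 24 25
f 15 19 23
f 19 25 18
f 25 24 16
f 24 21 20
f 21 15 22
f 17 23 18
f 17 18 16
f 17 16 20
f 17 20 22
f 17 22 23
f 18 23 19
f 16 18 25
f 20 16 24
f 22 20 21
f 23 22 15
f 27 26 30
f 27 30 28
f 28 30 31
f 28 31 29
f 30 26 32
f 30 32 31
f 31 32 33
f 31 33 29
f 32 26 34
f 32 34 33
f 33 34 35
f 33 35 29
f 34 26 36
f 34 36 35
f 35 36 37
f 35 37 29
f 36 26 38
f 36 38 37
f 37 38 39
f 37 39 29
f 38 26 40
f 38 40 39
f 39 40 41
f 39 41 29
f 40 26 42
f 40 42 41
f 41 42 43
f 41 43 29
f 42 26 44
f 42 44 43
f 43 44 45
f 43 45 29
f 44 26 27
f 44 27 45
f 45 27 28
f 45 28 29



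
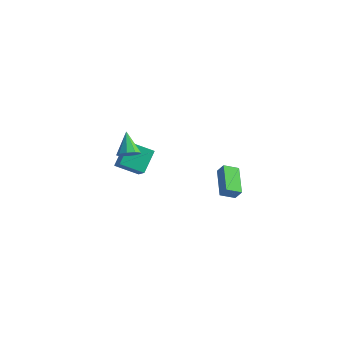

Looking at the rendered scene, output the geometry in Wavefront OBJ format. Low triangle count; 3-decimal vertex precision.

v -3.658 3.442 -5.009
v -5.075 2.871 -4.287
v -3.71 4.877 -3.974
v -5.127 4.306 -3.252
v -2.853 2.734 -3.988
v -4.27 2.163 -3.266
v -2.905 4.169 -2.953
v -4.322 3.598 -2.231
v -1.836 -0.911 0.983
v -1.164 -0.669 1.212
v -2.564 0.091 2.057
v -1.333 -0.377 0.826
v -1.737 -0.335 0.512
v -2.188 -0.563 0.419
v -2.473 -0.953 0.59
v -2.461 -1.324 0.944
v -2.156 -1.502 1.317
v -1.701 -1.403 1.533
v -1.309 -1.074 1.492
v 4.571 0.363 -1.468
v 3.849 -0.245 -1.032
v 3.572 1.986 -0.861
v 2.849 1.378 -0.425
v 4.991 0.362 -0.775
v 4.268 -0.246 -0.339
v 3.991 1.985 -0.168
v 3.269 1.377 0.268
f 2 4 1
f 5 2 1
f 1 4 3
f 3 5 1
f 2 8 4
f 6 2 5
f 6 8 2
f 4 8 3
f 7 5 3
f 3 8 7
f 7 6 5
f 8 6 7
f 10 9 12
f 10 12 11
f 12 9 13
f 12 13 11
f 13 9 14
f 13 14 11
f 14 9 15
f 14 15 11
f 15 9 16
f 15 16 11
f 16 9 17
f 16 17 11
f 17 9 18
f 17 18 11
f 18 9 19
f 18 19 11
f 19 9 10
f 19 10 11
f 21 23 20
f 24 21 20
f 20 23 22
f 22 24 20
f 21 27 23
f 25 21 24
f 25 27 21
f 23 27 22
f 26 24 22
f 22 27 26
f 26 25 24
f 27 25 26



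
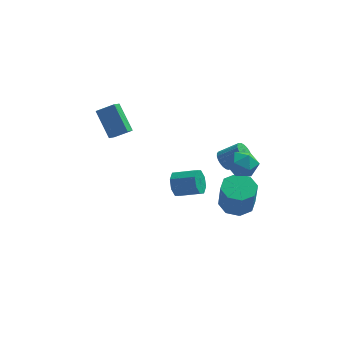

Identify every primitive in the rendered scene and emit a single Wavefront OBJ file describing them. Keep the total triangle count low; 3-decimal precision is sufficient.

v 4.367 -0.832 2.182
v 4.945 -1.575 1.85
v 3.055 -1.625 1.67
v 3.633 -2.368 1.338
v 3.536 -2.211 2.32
v 4.347 -1.721 2.636
v 3.653 -1.479 0.884
v 4.464 -0.989 1.2
v 4.504 -1.975 1.048
v 4.432 -2.428 1.935
v 3.568 -0.772 1.585
v 3.496 -1.225 2.472
v 2.765 1.494 -0.47
v 3.185 1.562 -1.038
v 4.375 1.554 -0.159
v 3.955 1.486 0.41
v 3.133 1.844 -0.965
v 4.324 1.836 -0.086
v 3.018 2.065 -0.807
v 4.209 2.057 0.072
v 2.859 2.187 -0.591
v 4.05 2.179 0.288
v 2.684 2.19 -0.353
v 3.874 2.181 0.526
v 2.522 2.072 -0.136
v 3.713 2.064 0.743
v 2.403 1.854 0.024
v 3.594 1.846 0.903
v 2.346 1.574 0.098
v 3.537 1.566 0.977
v 2.362 1.281 0.074
v 3.552 1.272 0.954
v 2.447 1.024 -0.043
v 3.637 1.015 0.836
v 2.587 0.848 -0.235
v 3.778 0.84 0.644
v 2.758 0.784 -0.467
v 3.948 0.776 0.412
v 2.93 0.843 -0.7
v 4.121 0.835 0.179
v 3.074 1.015 -0.892
v 4.264 1.006 -0.013
v 3.164 1.269 -1.012
v 4.354 1.261 -0.133
v -4.656 1.189 3.685
v -3.596 1.238 4.308
v -4.435 1.877 3.256
v -3.375 1.926 3.879
v -3.765 0.014 2.261
v -2.705 0.063 2.884
v -3.544 0.702 1.832
v -2.484 0.751 2.455
v 3.72 -1.808 -1.487
v 4.616 -2.339 -1.729
v 4.757 -2.964 0.165
v 3.86 -2.432 0.407
v 4.763 -1.571 -1.487
v 4.904 -2.195 0.408
v 4.299 -0.941 -1.245
v 4.439 -1.566 0.65
v 3.495 -0.819 -1.145
v 3.636 -1.444 0.75
v 2.823 -1.276 -1.245
v 2.964 -1.901 0.649
v 2.676 -2.045 -1.488
v 2.817 -2.669 0.407
v 3.141 -2.674 -1.73
v 3.281 -3.299 0.165
v 3.944 -2.796 -1.83
v 4.085 -3.421 0.065
v -0.032 1.181 -2.571
v 0.275 1.566 -3.312
v 1.739 1.365 -2.811
v 1.432 0.979 -2.069
v 0.165 2.015 -2.811
v 1.629 1.813 -2.31
v -0.06 1.974 -2.169
v 1.403 1.773 -1.668
v -0.269 1.469 -1.763
v 1.195 1.268 -1.262
v -0.339 0.795 -1.829
v 1.125 0.594 -1.328
v -0.229 0.347 -2.33
v 1.235 0.145 -1.829
v -0.003 0.387 -2.972
v 1.46 0.186 -2.471
v 0.205 0.892 -3.378
v 1.669 0.691 -2.877
f 1 12 6
f 1 6 2
f 1 2 8
f 1 8 11
f 1 11 12
f 2 6 10
f 6 12 5
f 12 11 3
f 11 8 7
f 8 2 9
f 4 10 5
f 4 5 3
f 4 3 7
f 4 7 9
f 4 9 10
f 5 10 6
f 3 5 12
f 7 3 11
f 9 7 8
f 10 9 2
f 14 13 17
f 14 17 15
f 15 17 18
f 15 18 16
f 17 13 19
f 17 19 18
f 18 19 20
f 18 20 16
f 19 13 21
f 19 21 20
f 20 21 22
f 20 22 16
f 21 13 23
f 21 23 22
f 22 23 24
f 22 24 16
f 23 13 25
f 23 25 24
f 24 25 26
f 24 26 16
f 25 13 27
f 25 27 26
f 26 27 28
f 26 28 16
f 27 13 29
f 27 29 28
f 28 29 30
f 28 30 16
f 29 13 31
f 29 31 30
f 30 31 32
f 30 32 16
f 31 13 33
f 31 33 32
f 32 33 34
f 32 34 16
f 33 13 35
f 33 35 34
f 34 35 36
f 34 36 16
f 35 13 37
f 35 37 36
f 36 37 38
f 36 38 16
f 37 13 39
f 37 39 38
f 38 39 40
f 38 40 16
f 39 13 41
f 39 41 40
f 40 41 42
f 40 42 16
f 41 13 43
f 41 43 42
f 42 43 44
f 42 44 16
f 43 13 14
f 43 14 44
f 44 14 15
f 44 15 16
f 46 48 45
f 49 46 45
f 45 48 47
f 47 49 45
f 46 52 48
f 50 46 49
f 50 52 46
f 48 52 47
f 51 49 47
f 47 52 51
f 51 50 49
f 52 50 51
f 54 53 57
f 54 57 55
f 55 57 58
f 55 58 56
f 57 53 59
f 57 59 58
f 58 59 60
f 58 60 56
f 59 53 61
f 59 61 60
f 60 61 62
f 60 62 56
f 61 53 63
f 61 63 62
f 62 63 64
f 62 64 56
f 63 53 65
f 63 65 64
f 64 65 66
f 64 66 56
f 65 53 67
f 65 67 66
f 66 67 68
f 66 68 56
f 67 53 69
f 67 69 68
f 68 69 70
f 68 70 56
f 69 53 54
f 69 54 70
f 70 54 55
f 70 55 56
f 72 71 75
f 72 75 73
f 73 75 76
f 73 76 74
f 75 71 77
f 75 77 76
f 76 77 78
f 76 78 74
f 77 71 79
f 77 79 78
f 78 79 80
f 78 80 74
f 79 71 81
f 79 81 80
f 80 81 82
f 80 82 74
f 81 71 83
f 81 83 82
f 82 83 84
f 82 84 74
f 83 71 85
f 83 85 84
f 84 85 86
f 84 86 74
f 85 71 87
f 85 87 86
f 86 87 88
f 86 88 74
f 87 71 72
f 87 72 88
f 88 72 73
f 88 73 74



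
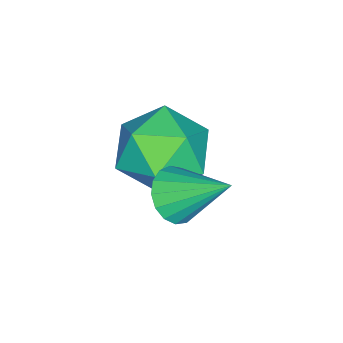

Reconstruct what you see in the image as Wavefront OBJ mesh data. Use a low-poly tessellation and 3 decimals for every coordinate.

v -3.069 -0.874 3.664
v -2.188 -1.134 2.961
v -4.212 -1.926 2.619
v -3.331 -2.186 1.916
v -3.351 -2.6 2.996
v -2.645 -1.95 3.642
v -3.755 -1.11 1.938
v -3.049 -0.46 2.584
v -2.612 -1.28 1.895
v -2.362 -2.201 2.548
v -4.038 -0.859 3.032
v -3.788 -1.78 3.685
v -1.605 -0.357 3.335
v -1.336 0.039 2.839
v -1.635 0.877 4.305
v -1.662 0.067 2.794
v -1.975 -0.003 2.873
v -2.203 -0.153 3.058
v -2.295 -0.351 3.306
v -2.228 -0.55 3.561
v -2.019 -0.704 3.765
v -1.715 -0.78 3.87
v -1.386 -0.758 3.852
v -1.107 -0.645 3.716
v -0.942 -0.465 3.493
v -0.93 -0.261 3.234
v -1.072 -0.079 2.997
f 1 12 6
f 1 6 2
f 1 2 8
f 1 8 11
f 1 11 12
f 2 6 10
f 6 12 5
f 12 11 3
f 11 8 7
f 8 2 9
f 4 10 5
f 4 5 3
f 4 3 7
f 4 7 9
f 4 9 10
f 5 10 6
f 3 5 12
f 7 3 11
f 9 7 8
f 10 9 2
f 14 13 16
f 14 16 15
f 16 13 17
f 16 17 15
f 17 13 18
f 17 18 15
f 18 13 19
f 18 19 15
f 19 13 20
f 19 20 15
f 20 13 21
f 20 21 15
f 21 13 22
f 21 22 15
f 22 13 23
f 22 23 15
f 23 13 24
f 23 24 15
f 24 13 25
f 24 25 15
f 25 13 26
f 25 26 15
f 26 13 27
f 26 27 15
f 27 13 14
f 27 14 15



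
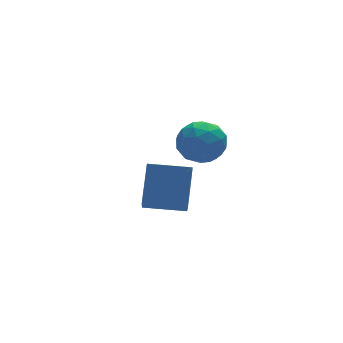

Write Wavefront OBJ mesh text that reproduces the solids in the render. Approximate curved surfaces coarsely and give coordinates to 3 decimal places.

v 0.56 2.543 -0.13
v 1.132 2.19 -0.703
v 0.408 1.27 0.503
v 0.98 0.917 -0.07
v 1.262 1.493 0.538
v 1.356 2.279 0.147
v 0.184 1.181 -0.347
v 0.278 1.967 -0.738
v 0.899 1.348 -0.837
v 1.566 1.541 -0.29
v -0.026 1.919 0.09
v 0.641 2.112 0.637
v 0.859 2.478 -0.472
v 0.681 0.982 0.272
v 0.847 1.32 0.629
v 1.183 1.113 0.292
v 0.991 2.53 0.027
v 1.327 2.323 -0.309
v 1.404 1.913 0.42
v 0.213 1.137 0.109
v 0.549 0.93 -0.227
v 0.357 2.347 -0.492
v 0.693 2.14 -0.829
v 0.136 1.547 -0.62
v 1.059 1.776 -0.888
v 0.97 1.028 -0.516
v 0.502 1.183 -0.678
v 0.557 1.645 -0.908
v 1.45 1.889 -0.566
v 1.361 1.141 -0.194
v 1.527 1.479 0.163
v 1.582 1.941 -0.067
v 1.314 1.394 -0.645
v 0.179 2.319 -0.006
v 0.09 1.571 0.366
v -0.042 1.519 -0.133
v 0.013 1.981 -0.363
v 0.57 2.432 0.316
v 0.481 1.684 0.688
v 0.983 1.815 0.708
v 1.038 2.277 0.478
v 0.226 2.066 0.445
v -0.259 4.302 -4.664
v -0.749 3.109 -3.571
v 0.311 5.222 -3.404
v -0.179 4.029 -2.312
v 1.099 3.631 -4.788
v 0.609 2.438 -3.696
v 1.669 4.551 -3.529
v 1.179 3.358 -2.436
f 1 38 17
f 38 12 41
f 17 41 6
f 38 41 17
f 1 17 13
f 17 6 18
f 13 18 2
f 17 18 13
f 1 13 22
f 13 2 23
f 22 23 8
f 13 23 22
f 1 22 34
f 22 8 37
f 34 37 11
f 22 37 34
f 1 34 38
f 34 11 42
f 38 42 12
f 34 42 38
f 2 18 29
f 18 6 32
f 29 32 10
f 18 32 29
f 6 41 19
f 41 12 40
f 19 40 5
f 41 40 19
f 12 42 39
f 42 11 35
f 39 35 3
f 42 35 39
f 11 37 36
f 37 8 24
f 36 24 7
f 37 24 36
f 8 23 28
f 23 2 25
f 28 25 9
f 23 25 28
f 4 30 16
f 30 10 31
f 16 31 5
f 30 31 16
f 4 16 14
f 16 5 15
f 14 15 3
f 16 15 14
f 4 14 21
f 14 3 20
f 21 20 7
f 14 20 21
f 4 21 26
f 21 7 27
f 26 27 9
f 21 27 26
f 4 26 30
f 26 9 33
f 30 33 10
f 26 33 30
f 5 31 19
f 31 10 32
f 19 32 6
f 31 32 19
f 3 15 39
f 15 5 40
f 39 40 12
f 15 40 39
f 7 20 36
f 20 3 35
f 36 35 11
f 20 35 36
f 9 27 28
f 27 7 24
f 28 24 8
f 27 24 28
f 10 33 29
f 33 9 25
f 29 25 2
f 33 25 29
f 44 46 43
f 47 44 43
f 43 46 45
f 45 47 43
f 44 50 46
f 48 44 47
f 48 50 44
f 46 50 45
f 49 47 45
f 45 50 49
f 49 48 47
f 50 48 49



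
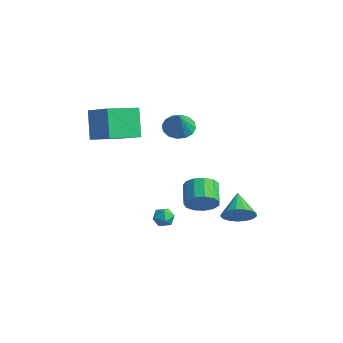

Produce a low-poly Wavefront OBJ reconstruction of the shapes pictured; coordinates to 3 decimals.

v -0.827 0.763 1.671
v -0.295 0.303 1.125
v -0.013 0.257 2.889
v -0.096 0.716 1.164
v -0.093 1.143 1.339
v -0.286 1.467 1.603
v -0.624 1.603 1.885
v -1.017 1.514 2.109
v -1.358 1.223 2.216
v -1.557 0.81 2.177
v -1.56 0.383 2.002
v -1.367 0.059 1.739
v -1.029 -0.077 1.457
v -0.636 0.012 1.232
v 2.919 2.05 -3.606
v 3.521 1.993 -2.874
v 1.801 2.73 -2.634
v 3.61 2.4 -3.057
v 3.54 2.726 -3.366
v 3.328 2.898 -3.729
v 3.022 2.875 -4.065
v 2.693 2.663 -4.295
v 2.415 2.31 -4.368
v 2.252 1.898 -4.266
v 2.243 1.52 -4.013
v 2.388 1.264 -3.666
v 2.654 1.188 -3.306
v 2.982 1.309 -3.015
v 3.295 1.6 -2.859
v -1.493 -4.165 1.714
v -2.285 -3.807 3.404
v -1.48 -2.325 1.33
v -2.272 -1.967 3.019
v 0.252 -4.013 2.501
v -0.54 -3.655 4.19
v 0.265 -2.173 2.116
v -0.527 -1.815 3.806
v 2.087 -2.093 -2.645
v 2.607 -1.736 -2.762
v 2.693 -2.904 -2.418
v 3.213 -2.547 -2.535
v 2.848 -2.423 -2.022
v 2.473 -1.922 -2.163
v 2.827 -2.718 -3.017
v 2.452 -2.217 -3.158
v 3.064 -2.123 -2.992
v 3.077 -1.94 -2.377
v 2.223 -2.7 -2.803
v 2.236 -2.517 -2.188
v 3.928 -0.865 -1.436
v 4.548 -0.542 -0.853
v 3.551 0.047 -0.12
v 2.932 -0.275 -0.704
v 4.492 -0.185 -1.216
v 3.495 0.404 -0.484
v 4.257 -0.043 -1.65
v 3.26 0.546 -0.917
v 3.918 -0.163 -2.015
v 2.921 0.427 -1.283
v 3.582 -0.505 -2.197
v 2.585 0.084 -1.464
v 3.356 -0.961 -2.137
v 2.359 -0.372 -1.405
v 3.312 -1.387 -1.855
v 2.315 -0.798 -1.122
v 3.463 -1.647 -1.44
v 2.467 -1.058 -0.707
v 3.762 -1.658 -1.023
v 2.766 -1.069 -0.291
v 4.114 -1.418 -0.738
v 3.118 -0.829 -0.006
v 4.407 -1.002 -0.675
v 3.41 -0.413 0.058
f 2 1 4
f 2 4 3
f 4 1 5
f 4 5 3
f 5 1 6
f 5 6 3
f 6 1 7
f 6 7 3
f 7 1 8
f 7 8 3
f 8 1 9
f 8 9 3
f 9 1 10
f 9 10 3
f 10 1 11
f 10 11 3
f 11 1 12
f 11 12 3
f 12 1 13
f 12 13 3
f 13 1 14
f 13 14 3
f 14 1 2
f 14 2 3
f 16 15 18
f 16 18 17
f 18 15 19
f 18 19 17
f 19 15 20
f 19 20 17
f 20 15 21
f 20 21 17
f 21 15 22
f 21 22 17
f 22 15 23
f 22 23 17
f 23 15 24
f 23 24 17
f 24 15 25
f 24 25 17
f 25 15 26
f 25 26 17
f 26 15 27
f 26 27 17
f 27 15 28
f 27 28 17
f 28 15 29
f 28 29 17
f 29 15 16
f 29 16 17
f 31 33 30
f 34 31 30
f 30 33 32
f 32 34 30
f 31 37 33
f 35 31 34
f 35 37 31
f 33 37 32
f 36 34 32
f 32 37 36
f 36 35 34
f 37 35 36
f 38 49 43
f 38 43 39
f 38 39 45
f 38 45 48
f 38 48 49
f 39 43 47
f 43 49 42
f 49 48 40
f 48 45 44
f 45 39 46
f 41 47 42
f 41 42 40
f 41 40 44
f 41 44 46
f 41 46 47
f 42 47 43
f 40 42 49
f 44 40 48
f 46 44 45
f 47 46 39
f 51 50 54
f 51 54 52
f 52 54 55
f 52 55 53
f 54 50 56
f 54 56 55
f 55 56 57
f 55 57 53
f 56 50 58
f 56 58 57
f 57 58 59
f 57 59 53
f 58 50 60
f 58 60 59
f 59 60 61
f 59 61 53
f 60 50 62
f 60 62 61
f 61 62 63
f 61 63 53
f 62 50 64
f 62 64 63
f 63 64 65
f 63 65 53
f 64 50 66
f 64 66 65
f 65 66 67
f 65 67 53
f 66 50 68
f 66 68 67
f 67 68 69
f 67 69 53
f 68 50 70
f 68 70 69
f 69 70 71
f 69 71 53
f 70 50 72
f 70 72 71
f 71 72 73
f 71 73 53
f 72 50 51
f 72 51 73
f 73 51 52
f 73 52 53



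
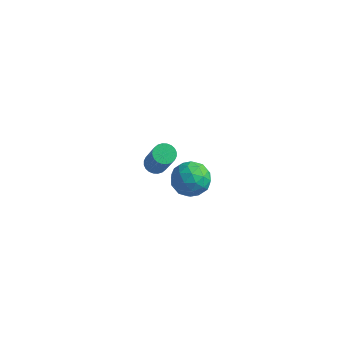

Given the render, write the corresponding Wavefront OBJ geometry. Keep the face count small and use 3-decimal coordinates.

v 1.905 3.434 -2.667
v 2.587 4.182 -2.546
v 3.073 2.478 -3.334
v 3.755 3.226 -3.213
v 3.379 2.742 -2.398
v 2.657 3.333 -1.986
v 3.003 3.327 -3.894
v 2.281 3.918 -3.482
v 3.266 4.116 -3.305
v 3.498 3.755 -2.379
v 2.162 2.905 -3.501
v 2.394 2.544 -2.575
v 2.143 3.892 -2.548
v 3.517 2.768 -3.332
v 3.296 2.483 -2.853
v 3.696 2.924 -2.782
v 2.185 3.393 -2.219
v 2.585 3.833 -2.147
v 3.051 2.986 -2.06
v 3.075 2.827 -3.733
v 3.475 3.267 -3.661
v 1.964 3.736 -3.098
v 2.364 4.177 -3.027
v 2.609 3.674 -3.82
v 2.943 4.293 -2.923
v 3.63 3.731 -3.315
v 3.188 3.79 -3.715
v 2.763 4.138 -3.473
v 3.08 4.081 -2.379
v 3.766 3.519 -2.771
v 3.545 3.234 -2.292
v 3.121 3.582 -2.05
v 3.479 4.042 -2.825
v 1.894 3.141 -3.109
v 2.58 2.579 -3.501
v 2.539 3.078 -3.83
v 2.115 3.426 -3.588
v 2.03 2.929 -2.565
v 2.717 2.367 -2.957
v 2.897 2.522 -2.407
v 2.472 2.87 -2.165
v 2.181 2.618 -3.055
v 2.769 -0.019 1.612
v 3.199 -0.214 1.35
v 3.982 -0.875 3.125
v 3.551 -0.681 3.388
v 3.263 -0.018 1.395
v 4.046 -0.68 3.17
v 3.252 0.177 1.473
v 4.035 -0.484 3.248
v 3.167 0.343 1.572
v 3.95 -0.319 3.347
v 3.022 0.453 1.677
v 3.805 -0.208 3.452
v 2.838 0.492 1.772
v 3.621 -0.17 3.548
v 2.643 0.453 1.843
v 3.426 -0.209 3.619
v 2.468 0.341 1.879
v 3.251 -0.32 3.655
v 2.338 0.175 1.875
v 3.121 -0.486 3.65
v 2.274 -0.02 1.83
v 3.057 -0.682 3.605
v 2.285 -0.216 1.752
v 3.068 -0.877 3.527
v 2.37 -0.381 1.653
v 3.153 -1.043 3.428
v 2.515 -0.492 1.548
v 3.298 -1.153 3.323
v 2.699 -0.53 1.452
v 3.482 -1.192 3.228
v 2.894 -0.491 1.381
v 3.677 -1.153 3.157
v 3.069 -0.38 1.345
v 3.852 -1.041 3.121
f 1 38 17
f 38 12 41
f 17 41 6
f 38 41 17
f 1 17 13
f 17 6 18
f 13 18 2
f 17 18 13
f 1 13 22
f 13 2 23
f 22 23 8
f 13 23 22
f 1 22 34
f 22 8 37
f 34 37 11
f 22 37 34
f 1 34 38
f 34 11 42
f 38 42 12
f 34 42 38
f 2 18 29
f 18 6 32
f 29 32 10
f 18 32 29
f 6 41 19
f 41 12 40
f 19 40 5
f 41 40 19
f 12 42 39
f 42 11 35
f 39 35 3
f 42 35 39
f 11 37 36
f 37 8 24
f 36 24 7
f 37 24 36
f 8 23 28
f 23 2 25
f 28 25 9
f 23 25 28
f 4 30 16
f 30 10 31
f 16 31 5
f 30 31 16
f 4 16 14
f 16 5 15
f 14 15 3
f 16 15 14
f 4 14 21
f 14 3 20
f 21 20 7
f 14 20 21
f 4 21 26
f 21 7 27
f 26 27 9
f 21 27 26
f 4 26 30
f 26 9 33
f 30 33 10
f 26 33 30
f 5 31 19
f 31 10 32
f 19 32 6
f 31 32 19
f 3 15 39
f 15 5 40
f 39 40 12
f 15 40 39
f 7 20 36
f 20 3 35
f 36 35 11
f 20 35 36
f 9 27 28
f 27 7 24
f 28 24 8
f 27 24 28
f 10 33 29
f 33 9 25
f 29 25 2
f 33 25 29
f 44 43 47
f 44 47 45
f 45 47 48
f 45 48 46
f 47 43 49
f 47 49 48
f 48 49 50
f 48 50 46
f 49 43 51
f 49 51 50
f 50 51 52
f 50 52 46
f 51 43 53
f 51 53 52
f 52 53 54
f 52 54 46
f 53 43 55
f 53 55 54
f 54 55 56
f 54 56 46
f 55 43 57
f 55 57 56
f 56 57 58
f 56 58 46
f 57 43 59
f 57 59 58
f 58 59 60
f 58 60 46
f 59 43 61
f 59 61 60
f 60 61 62
f 60 62 46
f 61 43 63
f 61 63 62
f 62 63 64
f 62 64 46
f 63 43 65
f 63 65 64
f 64 65 66
f 64 66 46
f 65 43 67
f 65 67 66
f 66 67 68
f 66 68 46
f 67 43 69
f 67 69 68
f 68 69 70
f 68 70 46
f 69 43 71
f 69 71 70
f 70 71 72
f 70 72 46
f 71 43 73
f 71 73 72
f 72 73 74
f 72 74 46
f 73 43 75
f 73 75 74
f 74 75 76
f 74 76 46
f 75 43 44
f 75 44 76
f 76 44 45
f 76 45 46



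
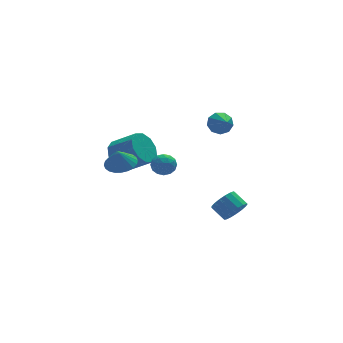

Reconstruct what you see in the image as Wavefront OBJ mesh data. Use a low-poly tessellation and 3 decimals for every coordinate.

v -1.851 -1.891 2.486
v -1.157 -1.728 2.433
v -1.643 -2.932 2.027
v -0.949 -2.769 1.974
v -1.244 -2.867 2.617
v -1.373 -2.223 2.901
v -1.427 -2.437 1.559
v -1.556 -1.793 1.843
v -0.895 -2.066 1.86
v -0.782 -2.331 2.514
v -2.018 -2.329 1.946
v -1.905 -2.594 2.6
v -1.523 -1.718 2.5
v -1.277 -2.942 1.96
v -1.451 -2.999 2.339
v -1.043 -2.904 2.307
v -1.65 -2.009 2.775
v -1.242 -1.913 2.744
v -1.293 -2.583 2.852
v -1.558 -2.747 1.716
v -1.15 -2.651 1.685
v -1.757 -1.756 2.153
v -1.349 -1.661 2.121
v -1.507 -2.077 1.608
v -0.96 -1.821 2.131
v -0.838 -2.433 1.862
v -1.119 -2.237 1.618
v -1.194 -1.859 1.785
v -0.894 -1.977 2.516
v -0.771 -2.589 2.246
v -0.945 -2.646 2.625
v -1.021 -2.268 2.791
v -0.74 -2.175 2.179
v -2.029 -2.071 2.214
v -1.906 -2.683 1.944
v -1.779 -2.392 1.669
v -1.855 -2.014 1.835
v -1.962 -2.227 2.598
v -1.84 -2.839 2.329
v -1.606 -2.801 2.675
v -1.681 -2.423 2.842
v -2.06 -2.485 2.281
v -2.846 0.223 1.731
v -2.22 1.036 1.824
v -1.207 0.149 2.743
v -1.834 -0.663 2.649
v -2.639 1.054 2.303
v -1.626 0.167 3.222
v -3.137 0.755 2.564
v -2.124 -0.132 3.483
v -3.524 0.253 2.506
v -2.511 -0.634 3.425
v -3.652 -0.26 2.152
v -2.639 -1.147 3.071
v -3.473 -0.589 1.637
v -2.46 -1.476 2.556
v -3.054 -0.607 1.158
v -2.041 -1.494 2.077
v -2.556 -0.308 0.897
v -1.543 -1.195 1.816
v -2.169 0.194 0.955
v -1.156 -0.693 1.874
v -2.041 0.707 1.309
v -1.028 -0.18 2.228
v -3.723 -2.39 2.912
v -2.881 -2.356 3.128
v -3.977 -2.55 3.928
v -2.97 -2.029 3.157
v -3.174 -1.758 3.148
v -3.461 -1.583 3.104
v -3.788 -1.531 3.03
v -4.106 -1.609 2.938
v -4.365 -1.807 2.843
v -4.526 -2.093 2.757
v -4.565 -2.425 2.696
v -4.476 -2.751 2.667
v -4.272 -3.022 2.675
v -3.984 -3.197 2.72
v -3.657 -3.25 2.793
v -3.34 -3.171 2.885
v -3.081 -2.973 2.981
v -2.92 -2.687 3.066
v 2.031 -3.738 -1.273
v 2.583 -3.25 -1.559
v 2.18 -2.474 -1.014
v 1.629 -2.962 -0.727
v 2.3 -3.222 -1.808
v 1.897 -2.447 -1.263
v 1.955 -3.313 -1.934
v 1.552 -2.537 -1.389
v 1.628 -3.5 -1.909
v 1.225 -2.725 -1.364
v 1.393 -3.743 -1.738
v 0.99 -2.967 -1.193
v 1.304 -3.984 -1.46
v 0.902 -3.208 -0.915
v 1.382 -4.168 -1.139
v 0.98 -3.393 -0.594
v 1.609 -4.254 -0.849
v 1.206 -3.479 -0.304
v 1.933 -4.222 -0.656
v 1.53 -3.446 -0.111
v 2.279 -4.079 -0.604
v 1.876 -3.303 -0.059
v 2.568 -3.858 -0.705
v 2.165 -3.082 -0.16
v 2.735 -3.609 -0.936
v 2.332 -2.833 -0.391
v 2.74 -3.39 -1.244
v 2.337 -2.614 -0.699
v 3.458 1.937 1.965
v 3.824 1.572 1.422
v 3.362 0.723 2.715
v 4.158 1.758 1.764
v 4.164 2.027 2.201
v 3.84 2.254 2.527
v 3.337 2.333 2.59
v 2.89 2.226 2.361
v 2.71 1.984 1.946
v 2.879 1.72 1.54
v 3.319 1.557 1.333
f 1 38 17
f 38 12 41
f 17 41 6
f 38 41 17
f 1 17 13
f 17 6 18
f 13 18 2
f 17 18 13
f 1 13 22
f 13 2 23
f 22 23 8
f 13 23 22
f 1 22 34
f 22 8 37
f 34 37 11
f 22 37 34
f 1 34 38
f 34 11 42
f 38 42 12
f 34 42 38
f 2 18 29
f 18 6 32
f 29 32 10
f 18 32 29
f 6 41 19
f 41 12 40
f 19 40 5
f 41 40 19
f 12 42 39
f 42 11 35
f 39 35 3
f 42 35 39
f 11 37 36
f 37 8 24
f 36 24 7
f 37 24 36
f 8 23 28
f 23 2 25
f 28 25 9
f 23 25 28
f 4 30 16
f 30 10 31
f 16 31 5
f 30 31 16
f 4 16 14
f 16 5 15
f 14 15 3
f 16 15 14
f 4 14 21
f 14 3 20
f 21 20 7
f 14 20 21
f 4 21 26
f 21 7 27
f 26 27 9
f 21 27 26
f 4 26 30
f 26 9 33
f 30 33 10
f 26 33 30
f 5 31 19
f 31 10 32
f 19 32 6
f 31 32 19
f 3 15 39
f 15 5 40
f 39 40 12
f 15 40 39
f 7 20 36
f 20 3 35
f 36 35 11
f 20 35 36
f 9 27 28
f 27 7 24
f 28 24 8
f 27 24 28
f 10 33 29
f 33 9 25
f 29 25 2
f 33 25 29
f 44 43 47
f 44 47 45
f 45 47 48
f 45 48 46
f 47 43 49
f 47 49 48
f 48 49 50
f 48 50 46
f 49 43 51
f 49 51 50
f 50 51 52
f 50 52 46
f 51 43 53
f 51 53 52
f 52 53 54
f 52 54 46
f 53 43 55
f 53 55 54
f 54 55 56
f 54 56 46
f 55 43 57
f 55 57 56
f 56 57 58
f 56 58 46
f 57 43 59
f 57 59 58
f 58 59 60
f 58 60 46
f 59 43 61
f 59 61 60
f 60 61 62
f 60 62 46
f 61 43 63
f 61 63 62
f 62 63 64
f 62 64 46
f 63 43 44
f 63 44 64
f 64 44 45
f 64 45 46
f 66 65 68
f 66 68 67
f 68 65 69
f 68 69 67
f 69 65 70
f 69 70 67
f 70 65 71
f 70 71 67
f 71 65 72
f 71 72 67
f 72 65 73
f 72 73 67
f 73 65 74
f 73 74 67
f 74 65 75
f 74 75 67
f 75 65 76
f 75 76 67
f 76 65 77
f 76 77 67
f 77 65 78
f 77 78 67
f 78 65 79
f 78 79 67
f 79 65 80
f 79 80 67
f 80 65 81
f 80 81 67
f 81 65 82
f 81 82 67
f 82 65 66
f 82 66 67
f 84 83 87
f 84 87 85
f 85 87 88
f 85 88 86
f 87 83 89
f 87 89 88
f 88 89 90
f 88 90 86
f 89 83 91
f 89 91 90
f 90 91 92
f 90 92 86
f 91 83 93
f 91 93 92
f 92 93 94
f 92 94 86
f 93 83 95
f 93 95 94
f 94 95 96
f 94 96 86
f 95 83 97
f 95 97 96
f 96 97 98
f 96 98 86
f 97 83 99
f 97 99 98
f 98 99 100
f 98 100 86
f 99 83 101
f 99 101 100
f 100 101 102
f 100 102 86
f 101 83 103
f 101 103 102
f 102 103 104
f 102 104 86
f 103 83 105
f 103 105 104
f 104 105 106
f 104 106 86
f 105 83 107
f 105 107 106
f 106 107 108
f 106 108 86
f 107 83 109
f 107 109 108
f 108 109 110
f 108 110 86
f 109 83 84
f 109 84 110
f 110 84 85
f 110 85 86
f 112 111 114
f 112 114 113
f 114 111 115
f 114 115 113
f 115 111 116
f 115 116 113
f 116 111 117
f 116 117 113
f 117 111 118
f 117 118 113
f 118 111 119
f 118 119 113
f 119 111 120
f 119 120 113
f 120 111 121
f 120 121 113
f 121 111 112
f 121 112 113



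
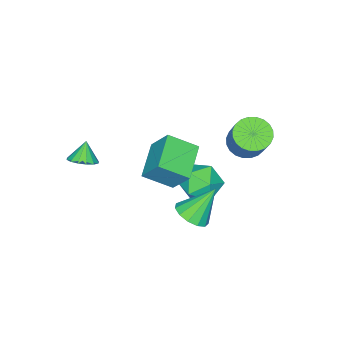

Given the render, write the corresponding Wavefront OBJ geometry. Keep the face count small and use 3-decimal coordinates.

v -1.039 -0.704 0.04
v -0.245 -1.827 0.838
v -0.97 0.272 1.343
v -0.176 -0.851 2.142
v 0.596 0.011 -0.582
v 1.39 -1.112 0.217
v 0.665 0.987 0.722
v 1.459 -0.136 1.52
v -0.915 0.93 -1.006
v -0.245 0.245 -1.595
v -2.375 0.035 -1.625
v -1.705 -0.65 -2.214
v -1.715 -0.703 -1.09
v -0.813 -0.15 -0.708
v -1.807 0.43 -2.512
v -0.905 0.983 -2.13
v -0.796 -0.065 -2.526
v -0.74 -0.765 -1.647
v -1.88 1.045 -1.573
v -1.824 0.345 -0.694
v 3.083 -3.014 1.53
v 3.459 -2.492 1.853
v 2.577 -3.206 2.43
v 3.156 -2.323 1.718
v 2.833 -2.339 1.533
v 2.577 -2.536 1.347
v 2.457 -2.862 1.21
v 2.504 -3.228 1.159
v 2.707 -3.537 1.207
v 3.011 -3.706 1.342
v 3.334 -3.689 1.528
v 3.59 -3.492 1.714
v 3.71 -3.167 1.85
v 3.662 -2.801 1.902
v 1.512 1.718 -0.762
v 2.233 1.596 -0.273
v 0.608 2.322 0.722
v 2.259 2.06 -0.447
v 2.047 2.415 -0.72
v 1.665 2.549 -1.007
v 1.235 2.419 -1.216
v 0.892 2.066 -1.281
v 0.747 1.603 -1.181
v 0.844 1.176 -0.948
v 1.153 0.921 -0.656
v 1.576 0.919 -0.398
v 1.979 1.171 -0.255
v -2.862 1.484 0.982
v -2.046 1.486 0.579
v -1.241 2.378 2.216
v -2.058 2.376 2.618
v -2.177 1.798 0.473
v -1.372 2.69 2.109
v -2.411 2.063 0.444
v -1.606 2.955 2.081
v -2.715 2.24 0.497
v -1.91 3.132 2.133
v -3.041 2.302 0.624
v -2.236 3.193 2.26
v -3.339 2.239 0.805
v -2.534 3.131 2.441
v -3.566 2.061 1.013
v -2.761 2.953 2.65
v -3.685 1.795 1.217
v -2.88 2.687 2.853
v -3.679 1.482 1.384
v -2.874 2.374 3.021
v -3.548 1.17 1.491
v -2.743 2.062 3.127
v -3.314 0.905 1.519
v -2.509 1.797 3.156
v -3.01 0.728 1.467
v -2.205 1.62 3.103
v -2.684 0.667 1.34
v -1.879 1.558 2.976
v -2.386 0.729 1.159
v -1.581 1.621 2.795
v -2.159 0.907 0.95
v -1.354 1.799 2.587
v -2.04 1.173 0.747
v -1.235 2.065 2.383
f 2 4 1
f 5 2 1
f 1 4 3
f 3 5 1
f 2 8 4
f 6 2 5
f 6 8 2
f 4 8 3
f 7 5 3
f 3 8 7
f 7 6 5
f 8 6 7
f 9 20 14
f 9 14 10
f 9 10 16
f 9 16 19
f 9 19 20
f 10 14 18
f 14 20 13
f 20 19 11
f 19 16 15
f 16 10 17
f 12 18 13
f 12 13 11
f 12 11 15
f 12 15 17
f 12 17 18
f 13 18 14
f 11 13 20
f 15 11 19
f 17 15 16
f 18 17 10
f 22 21 24
f 22 24 23
f 24 21 25
f 24 25 23
f 25 21 26
f 25 26 23
f 26 21 27
f 26 27 23
f 27 21 28
f 27 28 23
f 28 21 29
f 28 29 23
f 29 21 30
f 29 30 23
f 30 21 31
f 30 31 23
f 31 21 32
f 31 32 23
f 32 21 33
f 32 33 23
f 33 21 34
f 33 34 23
f 34 21 22
f 34 22 23
f 36 35 38
f 36 38 37
f 38 35 39
f 38 39 37
f 39 35 40
f 39 40 37
f 40 35 41
f 40 41 37
f 41 35 42
f 41 42 37
f 42 35 43
f 42 43 37
f 43 35 44
f 43 44 37
f 44 35 45
f 44 45 37
f 45 35 46
f 45 46 37
f 46 35 47
f 46 47 37
f 47 35 36
f 47 36 37
f 49 48 52
f 49 52 50
f 50 52 53
f 50 53 51
f 52 48 54
f 52 54 53
f 53 54 55
f 53 55 51
f 54 48 56
f 54 56 55
f 55 56 57
f 55 57 51
f 56 48 58
f 56 58 57
f 57 58 59
f 57 59 51
f 58 48 60
f 58 60 59
f 59 60 61
f 59 61 51
f 60 48 62
f 60 62 61
f 61 62 63
f 61 63 51
f 62 48 64
f 62 64 63
f 63 64 65
f 63 65 51
f 64 48 66
f 64 66 65
f 65 66 67
f 65 67 51
f 66 48 68
f 66 68 67
f 67 68 69
f 67 69 51
f 68 48 70
f 68 70 69
f 69 70 71
f 69 71 51
f 70 48 72
f 70 72 71
f 71 72 73
f 71 73 51
f 72 48 74
f 72 74 73
f 73 74 75
f 73 75 51
f 74 48 76
f 74 76 75
f 75 76 77
f 75 77 51
f 76 48 78
f 76 78 77
f 77 78 79
f 77 79 51
f 78 48 80
f 78 80 79
f 79 80 81
f 79 81 51
f 80 48 49
f 80 49 81
f 81 49 50
f 81 50 51



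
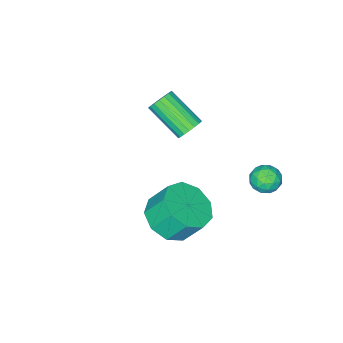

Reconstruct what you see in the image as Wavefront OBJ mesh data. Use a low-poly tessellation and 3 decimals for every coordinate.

v -2.942 2.223 0.35
v -2.36 1.978 0.464
v -3.22 1.342 -0.124
v -2.638 1.097 -0.01
v -3.045 1.198 0.476
v -2.873 1.742 0.769
v -2.707 1.578 -0.429
v -2.535 2.122 -0.136
v -2.215 1.579 -0.017
v -2.424 1.344 0.542
v -3.156 1.976 -0.202
v -3.365 1.741 0.357
v -2.626 2.178 0.448
v -2.954 1.142 -0.108
v -3.193 1.202 0.177
v -2.851 1.058 0.244
v -2.928 2.039 0.627
v -2.586 1.895 0.695
v -2.989 1.437 0.702
v -2.994 1.425 -0.355
v -2.652 1.281 -0.287
v -2.729 2.262 0.096
v -2.387 2.118 0.163
v -2.591 1.883 -0.362
v -2.199 1.799 0.233
v -2.363 1.282 -0.046
v -2.403 1.564 -0.292
v -2.302 1.884 -0.12
v -2.322 1.661 0.561
v -2.486 1.144 0.283
v -2.725 1.203 0.569
v -2.624 1.523 0.741
v -2.237 1.427 0.279
v -3.094 2.176 0.057
v -3.258 1.659 -0.221
v -2.956 1.797 -0.401
v -2.855 2.117 -0.229
v -3.217 2.038 0.386
v -3.381 1.521 0.107
v -3.278 1.436 0.46
v -3.177 1.756 0.632
v -3.343 1.893 0.061
v -2.537 -1.895 0.743
v -2.154 -2.102 0.375
v -2.001 -3.513 1.329
v -2.383 -3.305 1.697
v -2.01 -1.975 0.54
v -1.857 -3.385 1.494
v -1.97 -1.831 0.745
v -1.817 -3.242 1.7
v -2.043 -1.701 0.95
v -1.889 -3.111 1.905
v -2.213 -1.608 1.114
v -2.06 -3.019 2.069
v -2.447 -1.573 1.204
v -2.294 -2.983 2.159
v -2.699 -1.601 1.203
v -2.546 -3.011 2.158
v -2.919 -1.687 1.111
v -2.766 -3.098 2.065
v -3.063 -1.815 0.946
v -2.91 -3.225 1.9
v -3.103 -1.958 0.74
v -2.95 -3.369 1.695
v -3.031 -2.089 0.535
v -2.877 -3.499 1.49
v -2.86 -2.181 0.371
v -2.707 -3.592 1.326
v -2.626 -2.217 0.281
v -2.473 -3.627 1.236
v -2.374 -2.189 0.282
v -2.221 -3.599 1.237
v 1.285 0.845 0.361
v 2.271 0.977 0.627
v 1.921 1.586 1.624
v 0.935 1.455 1.359
v 2.057 1.514 0.224
v 1.706 2.123 1.221
v 1.481 1.738 -0.115
v 1.131 2.347 0.883
v 0.813 1.544 -0.231
v 0.463 2.153 0.767
v 0.367 1.023 -0.07
v 0.017 1.632 0.928
v 0.35 0.42 0.293
v -0 1.029 1.29
v 0.77 0.015 0.688
v 0.42 0.624 1.685
v 1.432 -0.001 0.93
v 1.082 0.608 1.927
v 2.025 0.379 0.906
v 1.675 0.988 1.903
f 1 38 17
f 38 12 41
f 17 41 6
f 38 41 17
f 1 17 13
f 17 6 18
f 13 18 2
f 17 18 13
f 1 13 22
f 13 2 23
f 22 23 8
f 13 23 22
f 1 22 34
f 22 8 37
f 34 37 11
f 22 37 34
f 1 34 38
f 34 11 42
f 38 42 12
f 34 42 38
f 2 18 29
f 18 6 32
f 29 32 10
f 18 32 29
f 6 41 19
f 41 12 40
f 19 40 5
f 41 40 19
f 12 42 39
f 42 11 35
f 39 35 3
f 42 35 39
f 11 37 36
f 37 8 24
f 36 24 7
f 37 24 36
f 8 23 28
f 23 2 25
f 28 25 9
f 23 25 28
f 4 30 16
f 30 10 31
f 16 31 5
f 30 31 16
f 4 16 14
f 16 5 15
f 14 15 3
f 16 15 14
f 4 14 21
f 14 3 20
f 21 20 7
f 14 20 21
f 4 21 26
f 21 7 27
f 26 27 9
f 21 27 26
f 4 26 30
f 26 9 33
f 30 33 10
f 26 33 30
f 5 31 19
f 31 10 32
f 19 32 6
f 31 32 19
f 3 15 39
f 15 5 40
f 39 40 12
f 15 40 39
f 7 20 36
f 20 3 35
f 36 35 11
f 20 35 36
f 9 27 28
f 27 7 24
f 28 24 8
f 27 24 28
f 10 33 29
f 33 9 25
f 29 25 2
f 33 25 29
f 44 43 47
f 44 47 45
f 45 47 48
f 45 48 46
f 47 43 49
f 47 49 48
f 48 49 50
f 48 50 46
f 49 43 51
f 49 51 50
f 50 51 52
f 50 52 46
f 51 43 53
f 51 53 52
f 52 53 54
f 52 54 46
f 53 43 55
f 53 55 54
f 54 55 56
f 54 56 46
f 55 43 57
f 55 57 56
f 56 57 58
f 56 58 46
f 57 43 59
f 57 59 58
f 58 59 60
f 58 60 46
f 59 43 61
f 59 61 60
f 60 61 62
f 60 62 46
f 61 43 63
f 61 63 62
f 62 63 64
f 62 64 46
f 63 43 65
f 63 65 64
f 64 65 66
f 64 66 46
f 65 43 67
f 65 67 66
f 66 67 68
f 66 68 46
f 67 43 69
f 67 69 68
f 68 69 70
f 68 70 46
f 69 43 71
f 69 71 70
f 70 71 72
f 70 72 46
f 71 43 44
f 71 44 72
f 72 44 45
f 72 45 46
f 74 73 77
f 74 77 75
f 75 77 78
f 75 78 76
f 77 73 79
f 77 79 78
f 78 79 80
f 78 80 76
f 79 73 81
f 79 81 80
f 80 81 82
f 80 82 76
f 81 73 83
f 81 83 82
f 82 83 84
f 82 84 76
f 83 73 85
f 83 85 84
f 84 85 86
f 84 86 76
f 85 73 87
f 85 87 86
f 86 87 88
f 86 88 76
f 87 73 89
f 87 89 88
f 88 89 90
f 88 90 76
f 89 73 91
f 89 91 90
f 90 91 92
f 90 92 76
f 91 73 74
f 91 74 92
f 92 74 75
f 92 75 76



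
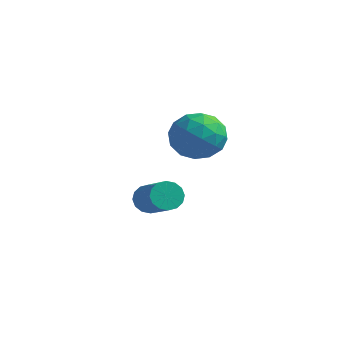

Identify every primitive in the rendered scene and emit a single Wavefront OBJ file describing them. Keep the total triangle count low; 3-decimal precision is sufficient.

v 0.352 2.066 -1.708
v 0.594 1.812 -2.314
v 2.029 1.039 -1.418
v 1.788 1.294 -0.812
v 0.748 2.137 -2.281
v 2.184 1.365 -1.385
v 0.797 2.444 -2.094
v 2.232 1.672 -1.198
v 0.726 2.65 -1.804
v 2.162 1.878 -0.908
v 0.556 2.699 -1.489
v 1.991 1.927 -0.592
v 0.33 2.578 -1.232
v 1.766 1.806 -0.335
v 0.111 2.321 -1.102
v 1.546 1.548 -0.206
v -0.044 1.995 -1.135
v 1.392 1.223 -0.239
v -0.092 1.688 -1.322
v 1.343 0.916 -0.426
v -0.022 1.482 -1.612
v 1.414 0.71 -0.716
v 0.149 1.433 -1.928
v 1.584 0.661 -1.031
v 0.374 1.554 -2.185
v 1.81 0.782 -1.288
v 2.416 1.267 2.36
v 3.112 2.085 2.76
v 3.648 -0.025 2.86
v 4.344 0.793 3.26
v 3.357 0.568 3.797
v 2.595 1.367 3.488
v 4.165 0.693 2.132
v 3.403 1.492 1.823
v 4.193 1.731 2.619
v 3.693 1.653 3.648
v 3.067 0.407 1.972
v 2.567 0.329 3.001
v 2.656 1.79 2.516
v 4.104 0.27 3.104
v 3.524 0.138 3.42
v 3.933 0.619 3.655
v 2.352 1.367 2.944
v 2.761 1.848 3.179
v 2.905 0.956 3.788
v 3.999 0.212 2.441
v 4.408 0.693 2.676
v 2.827 1.441 1.965
v 3.236 1.922 2.2
v 3.855 1.104 1.832
v 3.7 2.062 2.668
v 4.424 1.303 2.962
v 4.319 1.244 2.299
v 3.871 1.714 2.118
v 3.407 2.017 3.273
v 4.131 1.257 3.567
v 3.551 1.125 3.882
v 3.103 1.594 3.701
v 4.042 1.808 3.19
v 2.629 0.803 2.053
v 3.353 0.043 2.347
v 3.657 0.466 1.919
v 3.209 0.935 1.738
v 2.336 0.757 2.658
v 3.06 -0.002 2.952
v 2.889 0.346 3.502
v 2.441 0.816 3.321
v 2.718 0.252 2.43
f 2 1 5
f 2 5 3
f 3 5 6
f 3 6 4
f 5 1 7
f 5 7 6
f 6 7 8
f 6 8 4
f 7 1 9
f 7 9 8
f 8 9 10
f 8 10 4
f 9 1 11
f 9 11 10
f 10 11 12
f 10 12 4
f 11 1 13
f 11 13 12
f 12 13 14
f 12 14 4
f 13 1 15
f 13 15 14
f 14 15 16
f 14 16 4
f 15 1 17
f 15 17 16
f 16 17 18
f 16 18 4
f 17 1 19
f 17 19 18
f 18 19 20
f 18 20 4
f 19 1 21
f 19 21 20
f 20 21 22
f 20 22 4
f 21 1 23
f 21 23 22
f 22 23 24
f 22 24 4
f 23 1 25
f 23 25 24
f 24 25 26
f 24 26 4
f 25 1 2
f 25 2 26
f 26 2 3
f 26 3 4
f 27 64 43
f 64 38 67
f 43 67 32
f 64 67 43
f 27 43 39
f 43 32 44
f 39 44 28
f 43 44 39
f 27 39 48
f 39 28 49
f 48 49 34
f 39 49 48
f 27 48 60
f 48 34 63
f 60 63 37
f 48 63 60
f 27 60 64
f 60 37 68
f 64 68 38
f 60 68 64
f 28 44 55
f 44 32 58
f 55 58 36
f 44 58 55
f 32 67 45
f 67 38 66
f 45 66 31
f 67 66 45
f 38 68 65
f 68 37 61
f 65 61 29
f 68 61 65
f 37 63 62
f 63 34 50
f 62 50 33
f 63 50 62
f 34 49 54
f 49 28 51
f 54 51 35
f 49 51 54
f 30 56 42
f 56 36 57
f 42 57 31
f 56 57 42
f 30 42 40
f 42 31 41
f 40 41 29
f 42 41 40
f 30 40 47
f 40 29 46
f 47 46 33
f 40 46 47
f 30 47 52
f 47 33 53
f 52 53 35
f 47 53 52
f 30 52 56
f 52 35 59
f 56 59 36
f 52 59 56
f 31 57 45
f 57 36 58
f 45 58 32
f 57 58 45
f 29 41 65
f 41 31 66
f 65 66 38
f 41 66 65
f 33 46 62
f 46 29 61
f 62 61 37
f 46 61 62
f 35 53 54
f 53 33 50
f 54 50 34
f 53 50 54
f 36 59 55
f 59 35 51
f 55 51 28
f 59 51 55

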